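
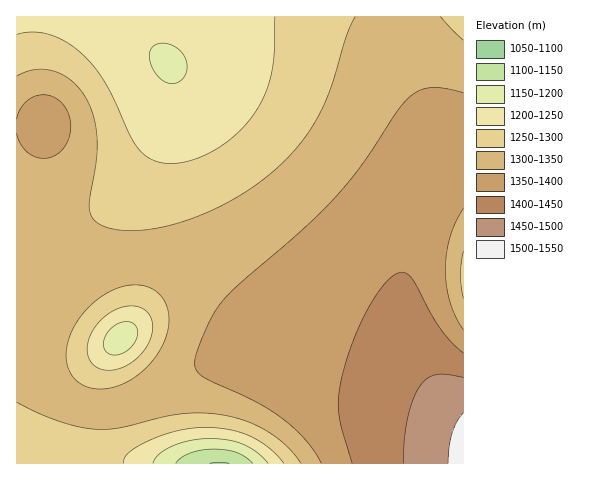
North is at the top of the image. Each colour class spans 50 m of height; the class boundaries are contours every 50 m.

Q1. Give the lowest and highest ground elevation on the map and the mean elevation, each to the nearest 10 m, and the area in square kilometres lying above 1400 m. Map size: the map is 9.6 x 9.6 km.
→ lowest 1100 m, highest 1520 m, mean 1320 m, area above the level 8.5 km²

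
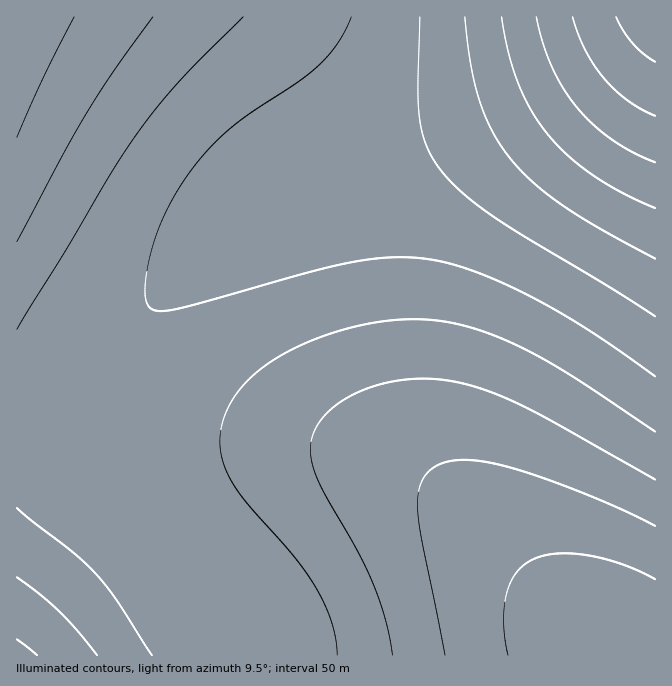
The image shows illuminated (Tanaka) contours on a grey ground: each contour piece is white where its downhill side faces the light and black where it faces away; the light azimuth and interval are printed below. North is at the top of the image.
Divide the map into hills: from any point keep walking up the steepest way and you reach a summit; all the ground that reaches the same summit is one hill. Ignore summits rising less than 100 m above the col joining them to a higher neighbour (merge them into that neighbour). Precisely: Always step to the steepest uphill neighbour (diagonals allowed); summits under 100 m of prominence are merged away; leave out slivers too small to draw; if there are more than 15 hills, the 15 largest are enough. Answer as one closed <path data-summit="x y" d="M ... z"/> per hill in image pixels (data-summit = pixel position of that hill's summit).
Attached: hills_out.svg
<path data-summit="622 655" d="M655 16l-31 27-32 21-48 29-44 21-90 37-100 35-58 27-35 25-33 30-46 55-30 44-20 40 0 11 5 15 33 54 103 133 12 20 3 16 412-1z"/><path data-summit="17 17" d="M654 16l-637 0-1 407 34 0 17-4 15-6 7-10 19-36 50-69 44-47 23-20 27-18 58-27 100-35 90-37 44-21 48-29 47-33z"/><path data-summit="17 655" d="M87 406l-5 7-15 6-51 6 0 230 226 1-1-16-12-20-78-100-48-68-10-19-5-15z"/>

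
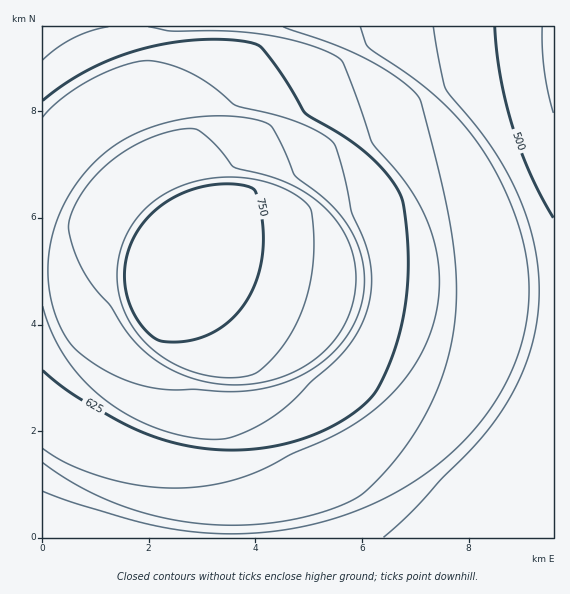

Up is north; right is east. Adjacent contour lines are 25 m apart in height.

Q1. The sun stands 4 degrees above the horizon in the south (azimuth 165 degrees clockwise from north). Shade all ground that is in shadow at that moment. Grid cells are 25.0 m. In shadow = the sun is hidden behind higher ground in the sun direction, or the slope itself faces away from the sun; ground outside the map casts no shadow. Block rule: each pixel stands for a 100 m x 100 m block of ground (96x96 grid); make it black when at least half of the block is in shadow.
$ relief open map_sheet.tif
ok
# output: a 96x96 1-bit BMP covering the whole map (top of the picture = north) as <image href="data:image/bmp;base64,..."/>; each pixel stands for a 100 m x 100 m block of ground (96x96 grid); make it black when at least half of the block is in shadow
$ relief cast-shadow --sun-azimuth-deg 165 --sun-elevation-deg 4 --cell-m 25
<image width="96" height="96" href="data:image/bmp;base64,Qk2+BAAAAAAAAD4AAAAoAAAAYAAAAGAAAAABAAEAAAAAAIAEAAATCwAAEwsAAAIAAAAAAAAA////AAAAAAAAAAAAAAAAAAAAAAAAAAAAAAAAAAAAAAAAAAAAAAAAAAAAAAAAAAAAAAAAAAAAAAAAAAAAAAAAAAAAAAAAAAAAAAAAAAAAAAAAAAAAAAAAAAAAAAAAAAAAAAAAAAAAAAAAAAAAAAAAAAAAAAAAAAAAAAAAAAAAAAAAAAAAAAAAAAAAAAAAAAAAAAAAAAAAAAAAAAAAAAAAAAAAAAAAAAAAAAAAAAAAAAAAAAAAAAAAAAAAAAAAAAAAAAAAAAAAAAAAAAAAAAAAAAAAAAAAAAAAAAAAAAAAAAAAAAAAAAAAAAAAAAAAAAAAAAAAAAAAAAAAAAAAAAAAAAAAAAAAAAAAAAAAAAAAAAAAAAAAAAAAAAAAAAAAAAAAAAAAAAAAAAAAAAAAAAAAAAAAAAAAAAAAAAAAAAAAAAAAAAAAAAAAAAAAAAAAAAAAAAAAAAAAAAAAAAAAAAAAAAAAAAAAAAAAAAAAAAAAAAAAAAAAAAAAAAAAAAAAAAAAAAAAAAAAAAAAAAAAAAAAAAAAAAAAAAAAAAAAAAAAAAAAAAAAAAAAAAAAAAAAAAAAAAAAAAAAAAAAAAAAAAAAAAAAAAAAAAAAAAAAAAAAAAAAAAAAAAAAAAAAAAAAAAAAAAAAAAAAAAAAAAAAAAAAAAAAAAAAAAAAAAAAAAAAAAAAAAAAAAAAAAAAAAAAAAAAAAAAAAAAAAAAAAAAAAAAAAAAAAAAAAAAAAAAAAAAAAAAAAAAAAAAAAAAAAAAAAAAAAAAAAAAAAAAAAAAAAAAAAAAAAAAAAAAAAAAAAAAAAAAAAAAAAAAAAAAAAAAAQAAAAAAAAAAAAAAAwAAAAAAAAAAAAAAA4AAAAAAAAAAAAAAA4AAAAAAAAAAAAAAA8AAAAAAAAAAAAAAA+AAAAAAAAAAAAAgAeAAAAAAAAAAAAAwAfAAAAAAAAAAAAAwAfgAAAABgAAAAAA4AfwAAAADgAAAAAA4AP8AAAAPAAAAAAAcAP+AAAAfAAAAAAAeAH/gAAB+AAAAAAAPAH/4AAP8AAAAAAAPAD//wD/4AAAAAAAHgB/////wAAAAAAAHwA/////gAAAAAAAD4Af////AAAAAAAAB+AP///+AAIAAAAAB/AH///4AAYAAAAAA/gB///gABwAAAAAAf4Af/+AAHgAAAAAAP+AD/gAAfAAAAAAAH/gAAAAB+AAAAAAAD/4AAAAH8AAAAAAAB//AAAA/wAAAAAAAAf/8AAP/gAAAAAAAAP/////+AAAAAAAAAD/////4AAAGAACAAA/////AAAAMAADAAAH///4AAAA4AADwAAAf/+AAAAB4AAD4AAAAAAAAAAHwAAD+AAAAAAAAAAPAAAD/gAAAAAAAAA+AAAD/wAAAAAAAAD8AAAD/+AAAAAAAAP4AAAB//gAAAAAAB/gAAAAf/4AAAAAAH/AAAAAP//gAAAAA/8AAAAAD//+AAAAP/wAAAAAB///+AAf//AAAAAAAf///////8AAAAAAAH///////wAAAAAAAA//////+AAAAAAA="/>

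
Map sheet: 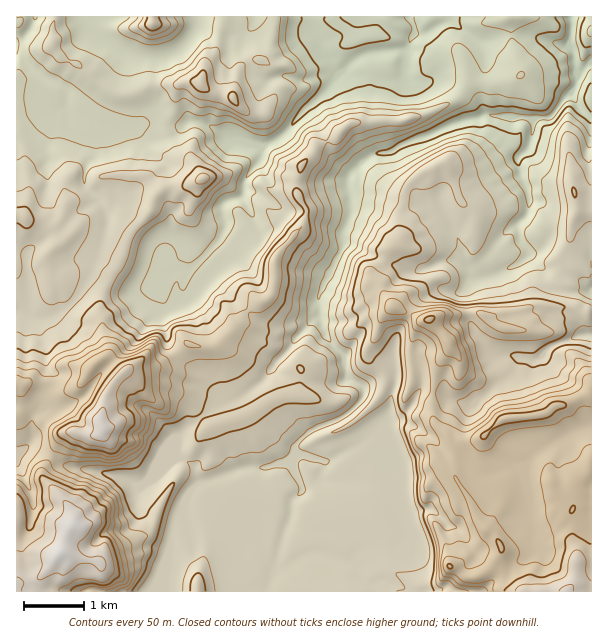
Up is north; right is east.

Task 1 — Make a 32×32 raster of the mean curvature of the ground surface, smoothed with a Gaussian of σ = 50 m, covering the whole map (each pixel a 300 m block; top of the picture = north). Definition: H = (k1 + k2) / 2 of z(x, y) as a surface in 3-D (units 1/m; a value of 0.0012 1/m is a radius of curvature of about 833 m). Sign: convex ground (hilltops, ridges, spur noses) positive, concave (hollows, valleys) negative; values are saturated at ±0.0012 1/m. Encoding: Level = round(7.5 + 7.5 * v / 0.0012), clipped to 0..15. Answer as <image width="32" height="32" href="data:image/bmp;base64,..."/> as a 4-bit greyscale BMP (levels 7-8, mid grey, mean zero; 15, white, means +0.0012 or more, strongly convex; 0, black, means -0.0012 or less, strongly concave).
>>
<image width="32" height="32" href="data:image/bmp;base64,Qk12AgAAAAAAAHYAAAAoAAAAIAAAACAAAAABAAQAAAAAAAACAAATCwAAEwsAABAAAAAAAAAAAAAAABEREQAiIiIAMzMzAERERABVVVUAZmZmAHd3dwCIiIgAmZmZAKqqqgC7u7sAzMzMAN3d3QDu7u4A////AIdiWFJoxnd4iId3Zjl5ybdpqd6UZpd4d4d3hzv1pWKJecZ8eEiHeHh3h4cqhapkl1a9o143h3d3iIiHHxnFZoaFm8kaZod3loiIhVObd2iXafy5JeOIiIaIiHPmuIhZly8wAEWJdWaGl3dzmqZ3W3o4NW5zZ3h3ZmZ4cYuHZ2hqVP/+tDaoiZWbZ3TnvaRVV5Zn+/R0iqh3QZg1nWH/2mWFQMkbt3Zqmc6YXGcyVn7554weqWZndJiEMKhIyFRFPJWst/iVV4c8qy13SshXZV10ZK0fLcuIhrQeV0nzRFGIZmV3NW5rp4NjxpC9gL3dgWdXyVUiapl4Jpf878/rqJ94hZU3djqs5ySZvFACVXZkeYd8V3dkgvdBf5FNlESniWp3apV3d1X2Ymp3hEiHOZdmp2izZoaCn7YI3JhbWHS2uIl2qkuEpVy1Nop2aoRpl6SoV21JcGlJx0WJZqqMJnqFpYdpq/gcfkVHjIaXiDjIlJmrukf7sb+lJpf9t4WV1oaGVWWNUlJ3+GIBS/p3FfSHd3d2ZoEXEd3ZlgBImln2d3d2ZoJF7dA43e/9ISAgwIh2eqaF3eTKM1RCKNiqzQmVWLd6zuSFV4V3dnSJirmVd7uWVCL0istnZpaYqGqphI20VUZBeGejaKmFebRYUw2WpXef1Tt2xXmIl3ZZm5xL"/>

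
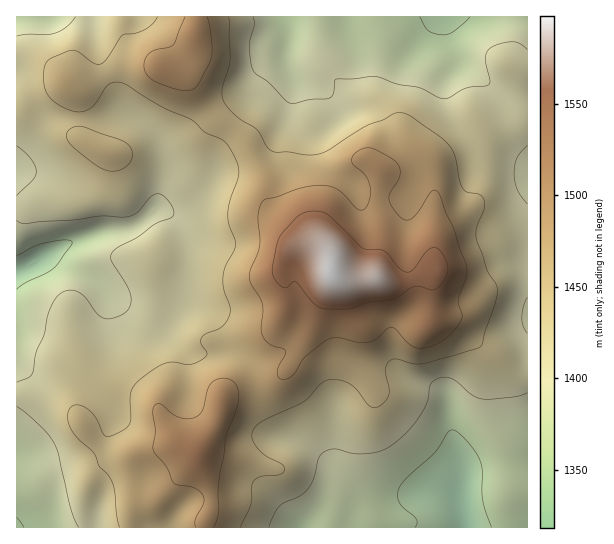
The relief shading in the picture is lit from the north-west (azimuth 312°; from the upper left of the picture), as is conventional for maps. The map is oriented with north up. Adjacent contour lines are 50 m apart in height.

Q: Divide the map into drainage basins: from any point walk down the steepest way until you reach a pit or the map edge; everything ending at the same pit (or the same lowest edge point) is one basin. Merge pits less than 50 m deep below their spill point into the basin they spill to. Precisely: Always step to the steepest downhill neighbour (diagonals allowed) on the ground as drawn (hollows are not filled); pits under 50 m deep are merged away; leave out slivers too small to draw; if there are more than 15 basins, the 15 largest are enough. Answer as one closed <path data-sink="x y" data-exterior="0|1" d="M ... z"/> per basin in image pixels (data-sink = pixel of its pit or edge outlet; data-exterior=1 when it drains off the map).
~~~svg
<path data-sink="17 271" data-exterior="1" d="M195 16l-72 0 0 13 4 12 10 10 17 10 4 6-33-2-48 22-14-3-38 21-9 1 0 288 43 9 10 4 7 7 11 19 12 12 28 10 7 0 37-11 11 0 16 7 19-30 4-22 4-4 13-7 33-8 11-5 7-8 15-24 17-41 12-21-1-22-4-9-9-7-17-8-33-30-8-31-16-33-32-27-28-37-13-4 9-2 10-10 4-8z"/><path data-sink="443 17" data-exterior="1" d="M527 16l-330 0-2 37-4 8-10 10-9 2 13 4 28 37 32 27 16 33 8 31 33 30 23 12-5-12 0-8 9-22 33-44 5-1 8 4 6 6-2 24 1 57-4 15 0 12 9 5 16 0 29-8 7-4-6 19 0 28 26 5 17 17 36 29 9 4 8 0z"/><path data-sink="463 527" data-exterior="1" d="M367 160l-5 1-7 8-26 36-6 13-3 17 12 23 1 23-38 78-13 16-19 8-25 5-15 9-6 24-18 28-6 13-31 34-21 7-6 6-3 9 1 10 395-1 0-153-9-1-9-4-36-29-17-17-26-5 0-28 4-18-34 11-16 0-9-5 0-12 4-15-1-57 2-24z"/><path data-sink="17 527" data-exterior="1" d="M26 395l-10 0 1 133 114 0 4-19 6-6 21-7 34-38 1-7-15-7-11 0-37 11-27-6-8-4-12-12-11-19-7-7z"/><path data-sink="17 17" data-exterior="1" d="M122 16l-105 0-1 89 9 0 38-21 10 3 12-3 40-19 33 2-4-6-17-10-10-10-4-12z"/>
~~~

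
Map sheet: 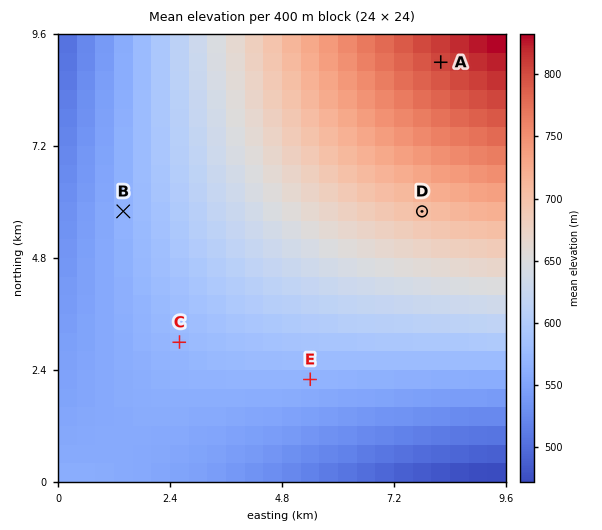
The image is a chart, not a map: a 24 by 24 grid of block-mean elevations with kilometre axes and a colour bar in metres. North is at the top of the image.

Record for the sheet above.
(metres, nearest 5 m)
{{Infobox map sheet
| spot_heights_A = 805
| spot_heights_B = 565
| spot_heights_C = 575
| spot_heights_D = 705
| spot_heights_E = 565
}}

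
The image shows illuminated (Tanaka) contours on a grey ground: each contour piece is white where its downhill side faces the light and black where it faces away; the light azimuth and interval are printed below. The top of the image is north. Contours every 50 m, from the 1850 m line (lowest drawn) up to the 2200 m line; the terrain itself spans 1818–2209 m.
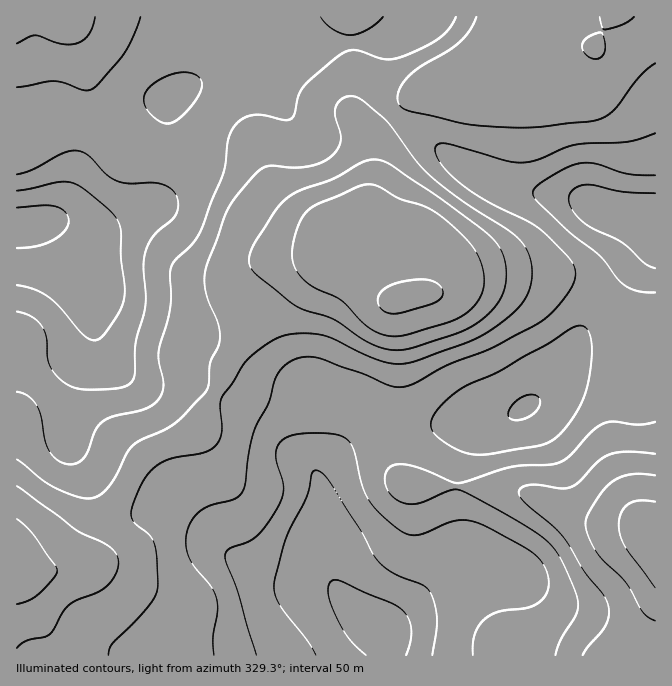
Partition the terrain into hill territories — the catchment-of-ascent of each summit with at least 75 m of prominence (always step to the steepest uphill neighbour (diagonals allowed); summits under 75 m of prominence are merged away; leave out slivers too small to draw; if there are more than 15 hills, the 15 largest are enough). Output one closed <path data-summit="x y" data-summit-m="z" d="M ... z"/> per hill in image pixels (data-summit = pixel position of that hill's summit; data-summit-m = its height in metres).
<path data-summit="402 298" data-summit-m="2209" d="M655 16l-470 0-1 46 2 10-3 15-15 13-2 57-3 23-7 17-7 9-11 7-18 10-15 5-17 1-31-8-13 0-28 6 0 120 14 2 28 0 16-5 12-11 3-6 3-29 2 32 5 17 21 24 24 12 53 1 28 15 37 15 11 9 13 20 25 24 7 14 3-11 17-18 14-14 16-9 47 0 25-5 50 0 18-6 27-17 14-13 15-21 25-52 10-15 21-22 23-20 13-23z"/><path data-summit="655 542" data-summit-m="2190" d="M655 236l-4 11-8 11-23 20-21 22-10 15-30 60-10 13-14 13-27 17-18 6-50 0-25 5-47 0-16 9-31 32-2 3 4 32-2 45 7 22 13 23 23 23 20 16 4 22 268-1z"/><path data-summit="17 557" data-summit-m="2178" d="M92 298l-3 29-11 14-20 8-42-1 0 307 371 1 1-12-4-10-20-16-23-23-13-23-7-22 0-36 2-2-2-24-10-21-25-24-13-20-11-9-37-15-28-15-53-1-24-12-21-24-5-17z"/><path data-summit="68 17" data-summit-m="2068" d="M184 16l-168 1 1 209 27-5 13 0 31 8 17-1 25-10 23-16 6-12 5-20 2-35 2-2 0-33 15-13 3-15z"/>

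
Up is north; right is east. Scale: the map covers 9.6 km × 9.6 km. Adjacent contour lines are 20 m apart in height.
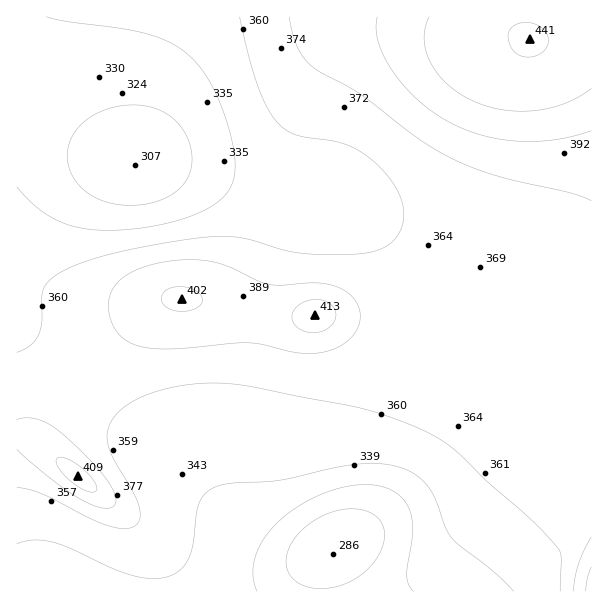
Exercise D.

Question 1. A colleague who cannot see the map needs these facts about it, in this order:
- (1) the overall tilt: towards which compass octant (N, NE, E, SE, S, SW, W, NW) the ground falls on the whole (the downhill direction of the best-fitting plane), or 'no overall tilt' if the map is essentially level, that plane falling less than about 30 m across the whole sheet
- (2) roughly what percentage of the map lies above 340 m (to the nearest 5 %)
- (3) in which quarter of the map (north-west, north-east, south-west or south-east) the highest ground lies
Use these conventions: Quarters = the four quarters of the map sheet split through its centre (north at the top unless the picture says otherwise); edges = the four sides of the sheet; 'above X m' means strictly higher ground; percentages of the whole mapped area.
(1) The general tilt is down to the south-west (the land rises towards the north-east).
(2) Ground above 340 m makes up about 75 % of the sheet.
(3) Look to the north-east quarter for the highest ground.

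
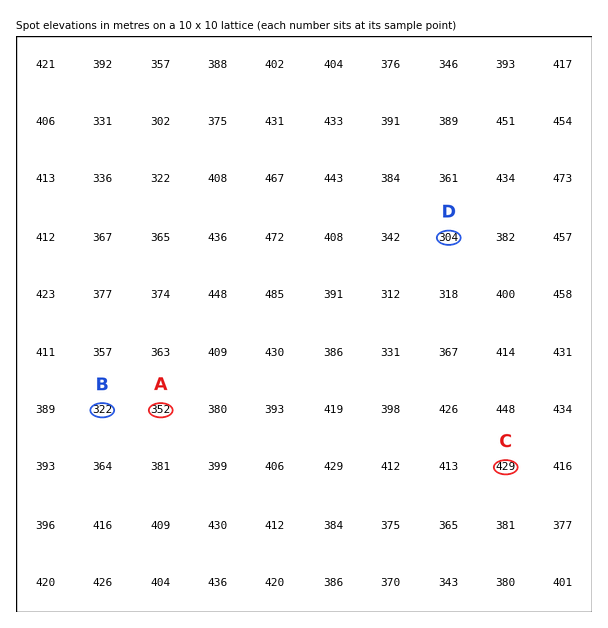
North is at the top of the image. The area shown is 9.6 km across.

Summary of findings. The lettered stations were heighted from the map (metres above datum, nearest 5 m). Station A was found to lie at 350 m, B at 320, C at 430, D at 305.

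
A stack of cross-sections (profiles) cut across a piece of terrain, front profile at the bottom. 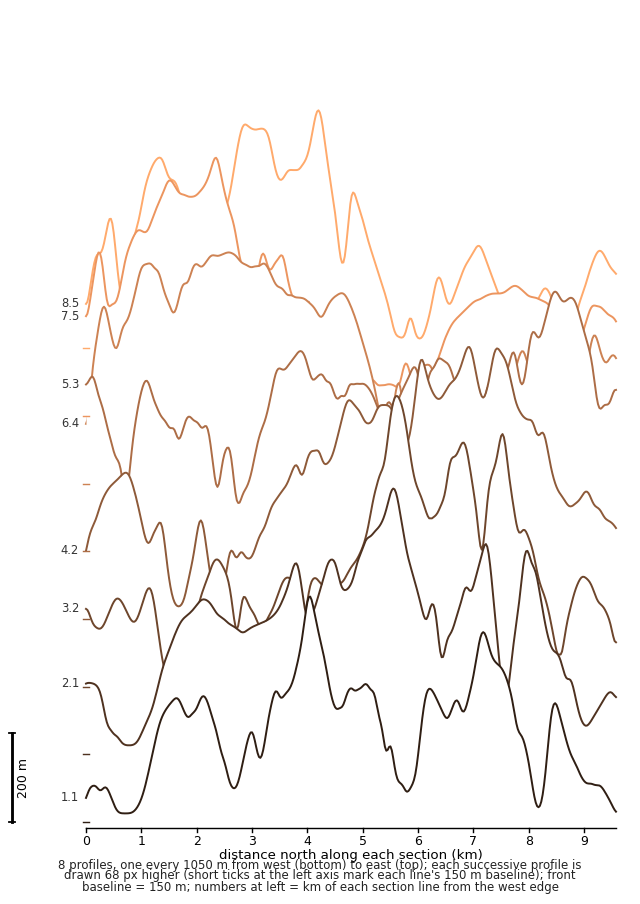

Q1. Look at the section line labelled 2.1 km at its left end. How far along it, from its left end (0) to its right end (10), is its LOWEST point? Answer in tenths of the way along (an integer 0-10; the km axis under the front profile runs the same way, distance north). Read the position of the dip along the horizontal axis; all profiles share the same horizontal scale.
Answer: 1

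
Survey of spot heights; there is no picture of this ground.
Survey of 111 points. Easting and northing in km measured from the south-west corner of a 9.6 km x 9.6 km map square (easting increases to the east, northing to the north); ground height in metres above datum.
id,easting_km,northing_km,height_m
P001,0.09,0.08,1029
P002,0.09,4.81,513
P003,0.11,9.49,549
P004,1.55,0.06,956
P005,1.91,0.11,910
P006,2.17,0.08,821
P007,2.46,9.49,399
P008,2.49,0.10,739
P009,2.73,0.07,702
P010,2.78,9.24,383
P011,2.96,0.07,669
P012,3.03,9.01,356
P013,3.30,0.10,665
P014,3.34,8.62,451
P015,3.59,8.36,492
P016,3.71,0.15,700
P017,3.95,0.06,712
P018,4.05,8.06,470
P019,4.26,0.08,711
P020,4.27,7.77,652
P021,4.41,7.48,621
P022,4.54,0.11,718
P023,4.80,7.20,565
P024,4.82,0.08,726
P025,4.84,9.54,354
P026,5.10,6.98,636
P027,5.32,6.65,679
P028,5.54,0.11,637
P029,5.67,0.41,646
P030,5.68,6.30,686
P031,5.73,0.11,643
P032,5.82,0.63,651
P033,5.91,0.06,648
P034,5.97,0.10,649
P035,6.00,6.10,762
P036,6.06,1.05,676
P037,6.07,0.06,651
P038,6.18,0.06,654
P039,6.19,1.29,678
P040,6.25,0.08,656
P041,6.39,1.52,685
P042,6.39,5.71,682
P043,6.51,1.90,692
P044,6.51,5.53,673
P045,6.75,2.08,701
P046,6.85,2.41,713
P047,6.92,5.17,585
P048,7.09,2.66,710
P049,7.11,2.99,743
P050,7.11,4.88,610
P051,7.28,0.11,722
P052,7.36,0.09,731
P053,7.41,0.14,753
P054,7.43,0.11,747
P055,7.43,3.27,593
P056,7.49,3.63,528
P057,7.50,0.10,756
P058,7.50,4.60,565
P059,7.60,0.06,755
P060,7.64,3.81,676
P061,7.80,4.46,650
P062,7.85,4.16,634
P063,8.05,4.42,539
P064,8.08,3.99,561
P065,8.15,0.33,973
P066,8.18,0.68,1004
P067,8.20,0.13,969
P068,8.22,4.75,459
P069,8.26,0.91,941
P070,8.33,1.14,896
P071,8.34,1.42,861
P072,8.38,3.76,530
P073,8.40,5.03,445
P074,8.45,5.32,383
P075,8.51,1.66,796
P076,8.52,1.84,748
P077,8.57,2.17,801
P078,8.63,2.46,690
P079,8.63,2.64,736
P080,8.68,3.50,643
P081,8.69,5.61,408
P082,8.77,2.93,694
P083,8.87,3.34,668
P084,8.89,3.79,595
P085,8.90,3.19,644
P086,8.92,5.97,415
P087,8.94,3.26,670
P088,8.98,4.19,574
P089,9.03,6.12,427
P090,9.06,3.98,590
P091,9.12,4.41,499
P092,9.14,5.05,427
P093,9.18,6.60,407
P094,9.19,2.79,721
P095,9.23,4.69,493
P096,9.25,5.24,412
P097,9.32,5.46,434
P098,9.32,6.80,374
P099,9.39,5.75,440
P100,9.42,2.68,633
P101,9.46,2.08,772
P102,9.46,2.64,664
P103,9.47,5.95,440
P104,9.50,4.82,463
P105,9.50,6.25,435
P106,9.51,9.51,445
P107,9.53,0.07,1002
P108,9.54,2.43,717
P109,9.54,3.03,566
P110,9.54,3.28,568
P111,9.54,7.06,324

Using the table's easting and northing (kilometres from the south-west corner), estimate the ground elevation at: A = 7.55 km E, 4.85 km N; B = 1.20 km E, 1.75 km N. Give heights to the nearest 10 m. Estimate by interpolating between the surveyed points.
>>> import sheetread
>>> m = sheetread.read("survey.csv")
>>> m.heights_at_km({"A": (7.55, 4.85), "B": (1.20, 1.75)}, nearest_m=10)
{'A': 550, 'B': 820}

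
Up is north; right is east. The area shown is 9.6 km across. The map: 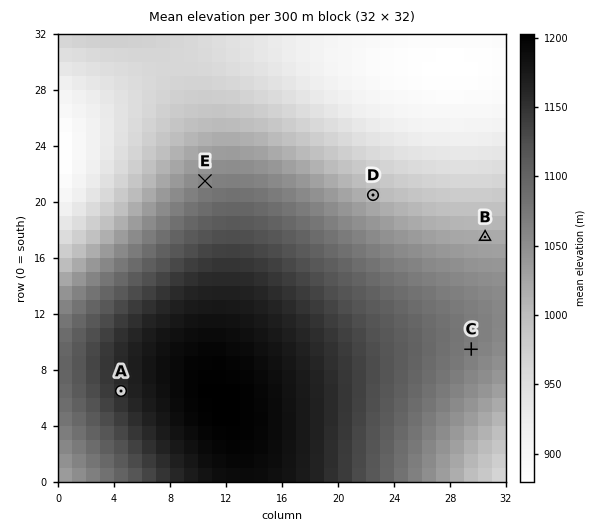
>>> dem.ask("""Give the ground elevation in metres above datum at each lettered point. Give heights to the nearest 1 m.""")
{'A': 1154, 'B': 1020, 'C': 1070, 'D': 1008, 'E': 1060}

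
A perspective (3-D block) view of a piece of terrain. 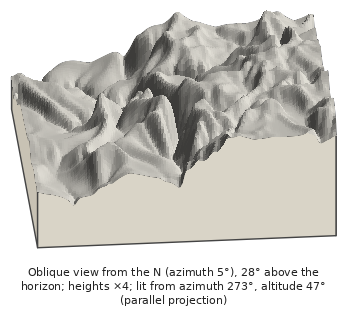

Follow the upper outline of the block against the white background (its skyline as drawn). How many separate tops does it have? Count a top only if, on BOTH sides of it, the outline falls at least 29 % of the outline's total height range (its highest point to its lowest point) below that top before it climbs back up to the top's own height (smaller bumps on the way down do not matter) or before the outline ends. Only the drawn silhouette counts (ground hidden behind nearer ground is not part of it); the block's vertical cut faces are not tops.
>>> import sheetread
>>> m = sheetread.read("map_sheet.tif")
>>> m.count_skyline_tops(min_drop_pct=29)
1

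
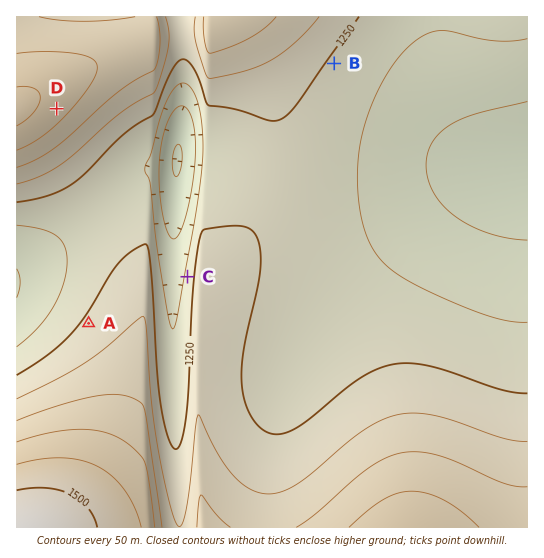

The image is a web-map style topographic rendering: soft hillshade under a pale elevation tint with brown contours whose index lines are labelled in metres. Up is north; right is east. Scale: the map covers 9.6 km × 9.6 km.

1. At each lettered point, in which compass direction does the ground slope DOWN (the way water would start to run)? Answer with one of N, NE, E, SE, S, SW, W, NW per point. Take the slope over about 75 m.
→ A NW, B SE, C W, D SE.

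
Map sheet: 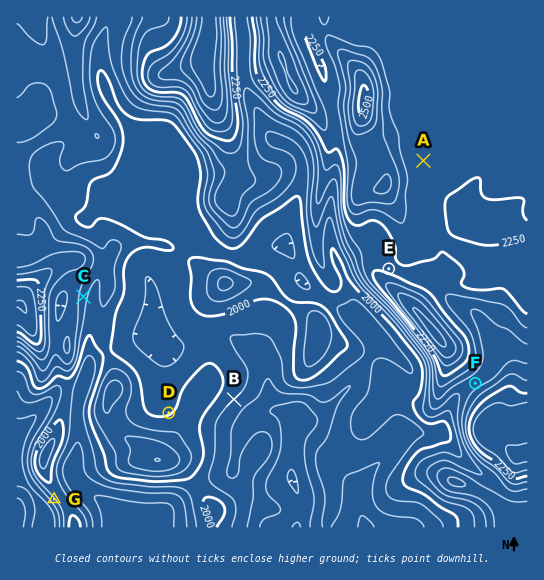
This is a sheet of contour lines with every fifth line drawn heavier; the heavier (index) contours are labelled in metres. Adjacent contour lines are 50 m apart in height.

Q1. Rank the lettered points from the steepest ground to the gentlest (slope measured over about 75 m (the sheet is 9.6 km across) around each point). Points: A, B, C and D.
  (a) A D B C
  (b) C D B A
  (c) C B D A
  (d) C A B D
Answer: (c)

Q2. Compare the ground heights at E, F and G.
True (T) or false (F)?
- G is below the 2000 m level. T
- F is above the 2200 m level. F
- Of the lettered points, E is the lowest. F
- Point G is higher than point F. F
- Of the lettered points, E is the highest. T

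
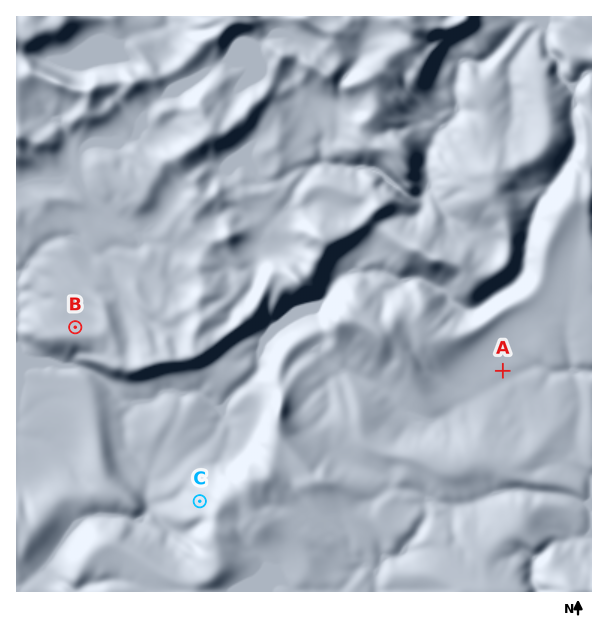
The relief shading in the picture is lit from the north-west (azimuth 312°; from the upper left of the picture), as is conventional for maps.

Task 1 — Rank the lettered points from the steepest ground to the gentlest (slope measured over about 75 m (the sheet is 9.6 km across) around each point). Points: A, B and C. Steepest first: C B A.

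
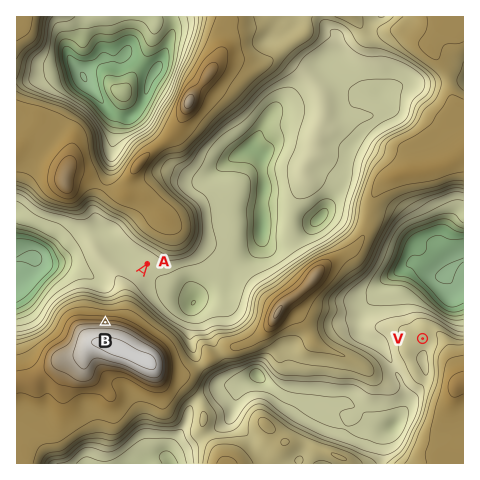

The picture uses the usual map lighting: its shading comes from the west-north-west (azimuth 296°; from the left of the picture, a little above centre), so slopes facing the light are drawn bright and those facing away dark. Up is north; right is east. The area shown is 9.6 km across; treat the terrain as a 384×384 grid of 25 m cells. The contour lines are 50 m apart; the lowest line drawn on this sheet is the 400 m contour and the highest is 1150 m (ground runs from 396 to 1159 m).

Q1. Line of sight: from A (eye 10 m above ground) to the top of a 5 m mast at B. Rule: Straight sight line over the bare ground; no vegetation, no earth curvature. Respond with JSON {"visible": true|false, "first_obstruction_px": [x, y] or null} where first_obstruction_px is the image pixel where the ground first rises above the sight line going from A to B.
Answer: {"visible": true, "first_obstruction_px": null}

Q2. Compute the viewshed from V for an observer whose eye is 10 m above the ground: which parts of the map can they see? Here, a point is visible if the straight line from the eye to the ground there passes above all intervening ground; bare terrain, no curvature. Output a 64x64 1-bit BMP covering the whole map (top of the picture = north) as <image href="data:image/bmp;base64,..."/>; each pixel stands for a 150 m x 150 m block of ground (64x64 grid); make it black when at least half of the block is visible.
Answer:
<image width="64" height="64" href="data:image/bmp;base64,Qk0+AgAAAAAAAD4AAAAoAAAAQAAAAEAAAAABAAEAAAAAAAACAAATCwAAEwsAAAIAAAAAAAAA////AAAAAAAAAAABgAH/AAAAAAAAB+OAAAAAAAA/gcAAAAAAA/wAwAAAAAAAAADgAAAAAAAAAGAAAAAAAAAAYAAAAAAAAAAwAAAAAAAAADAAAAAAAAAAOAAAAAAAAAA4AAAIAAAACD4AAAwAAAAYfgAADAAAADB8AAAMAAAAcPgAABwAAAHg/AAAeAAAD8D8AAHgAAAfAPgAA8AACD4A+AAAAAAOfgAAAAAAAAZ+AAAAAAAAB/4AAAAAAAAD/gAAAAAAAAH+AAAAAAAAAP8AAAAAAAAAP4AAAAAAAAA/wAAAAAAAAB/gAAAAAAAAD+AAAAAAAAAD8AAAAAAAAABwAAAAAAAAAHAAAAAAAAAAOAAAAAAAAAAYAAAAAAAAABwAAAAAAAAAHAAAAAAAAAAeAAAAAAAAAB4AAAAAAAAAH4AAAAAAAAAP4AAAAAAAAAf4AAAAAAAAAf4AAAAAAAAABwAAAAAAAAAAAAAAAAAAAAAAAAAAAAAAAAAAAAAAAAAAAAAAAAAAAAAAAAAAAAAAAAAAAAAAAAAAAAAAAAAAAAAAAAAAAAAAAAAAAAAAAAAAAAAAAAAAAAAAAAAAAAAAAAAAAAAAAAAAAAAAAAAAAAAAAAAAAAAAAAAAAAAAAAAAAAAAAAAAAAAAAAAAAAAAAAAAAAAAAAAAAAAAAAAAAAAAAAAAAAAAAA=="/>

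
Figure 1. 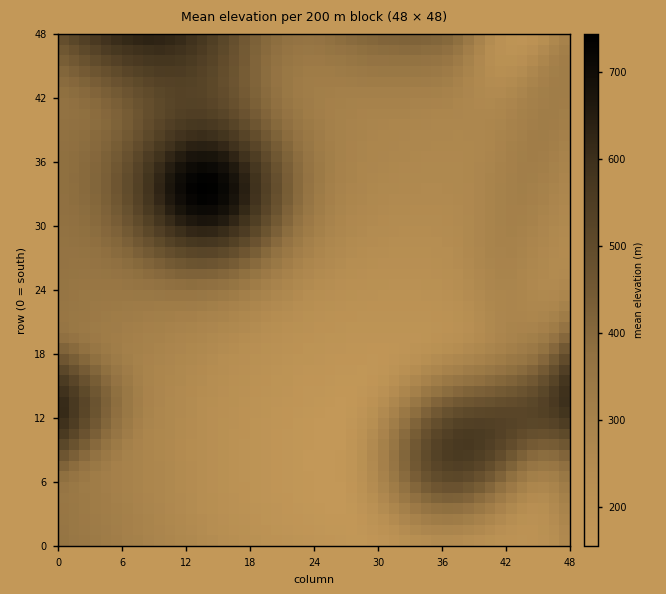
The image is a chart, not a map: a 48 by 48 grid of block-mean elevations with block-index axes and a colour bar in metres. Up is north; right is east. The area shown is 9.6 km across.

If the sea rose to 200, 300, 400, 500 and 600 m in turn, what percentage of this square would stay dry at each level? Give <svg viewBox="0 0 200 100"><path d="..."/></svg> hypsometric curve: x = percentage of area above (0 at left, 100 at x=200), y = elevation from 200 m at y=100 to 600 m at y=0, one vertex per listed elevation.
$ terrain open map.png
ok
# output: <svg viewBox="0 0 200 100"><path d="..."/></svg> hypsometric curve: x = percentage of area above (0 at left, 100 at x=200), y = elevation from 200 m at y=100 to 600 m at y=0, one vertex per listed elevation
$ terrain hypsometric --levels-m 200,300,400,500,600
<svg viewBox="0 0 200 100"><path d="M180 100l-76-25-53-25-24-25-20-25"/></svg>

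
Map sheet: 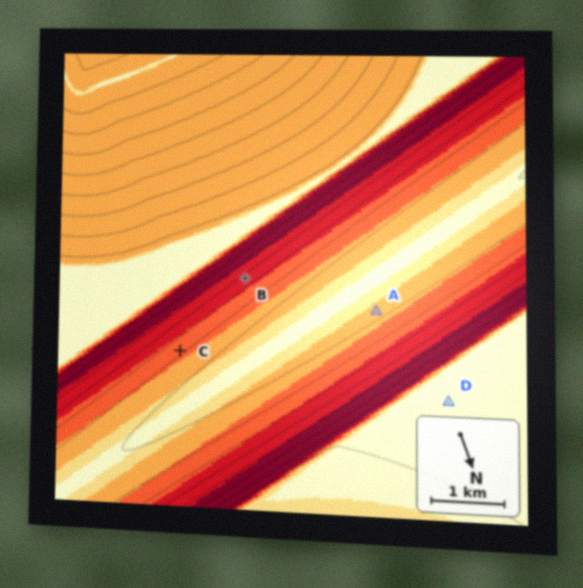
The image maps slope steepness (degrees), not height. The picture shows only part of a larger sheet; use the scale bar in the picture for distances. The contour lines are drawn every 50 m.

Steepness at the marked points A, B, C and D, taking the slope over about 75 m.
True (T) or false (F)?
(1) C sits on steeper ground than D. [T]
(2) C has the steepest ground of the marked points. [F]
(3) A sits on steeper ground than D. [T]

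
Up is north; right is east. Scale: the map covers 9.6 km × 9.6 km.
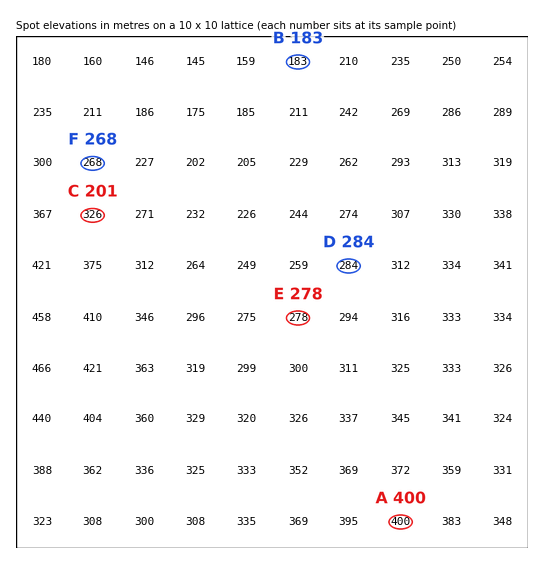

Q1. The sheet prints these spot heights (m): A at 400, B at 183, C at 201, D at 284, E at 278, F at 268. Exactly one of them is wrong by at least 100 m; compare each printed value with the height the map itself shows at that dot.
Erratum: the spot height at C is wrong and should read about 326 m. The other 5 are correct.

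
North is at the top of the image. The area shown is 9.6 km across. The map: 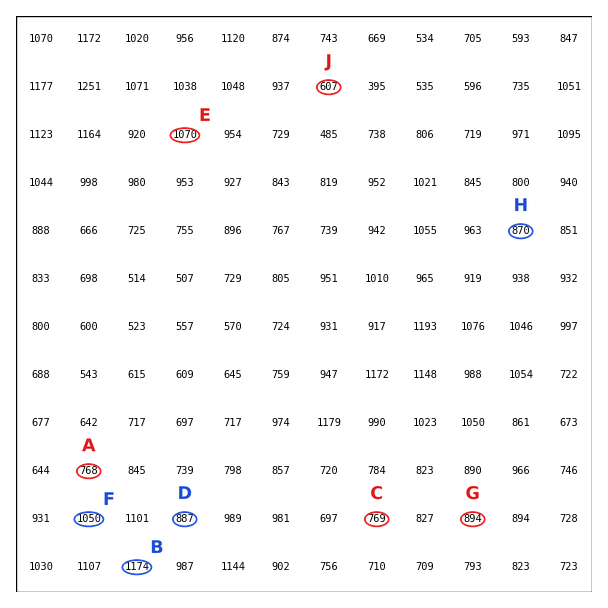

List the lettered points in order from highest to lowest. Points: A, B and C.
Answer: B C A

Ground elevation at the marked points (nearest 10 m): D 890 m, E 1070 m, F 1050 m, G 890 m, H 870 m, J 610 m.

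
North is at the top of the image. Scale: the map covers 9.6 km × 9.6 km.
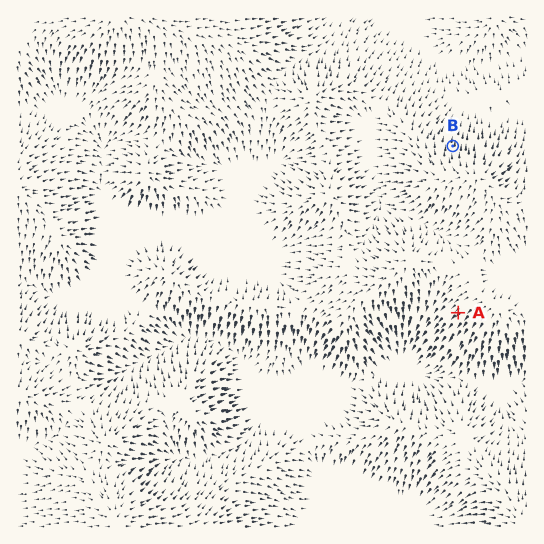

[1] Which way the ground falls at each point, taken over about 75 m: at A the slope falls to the SW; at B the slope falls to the N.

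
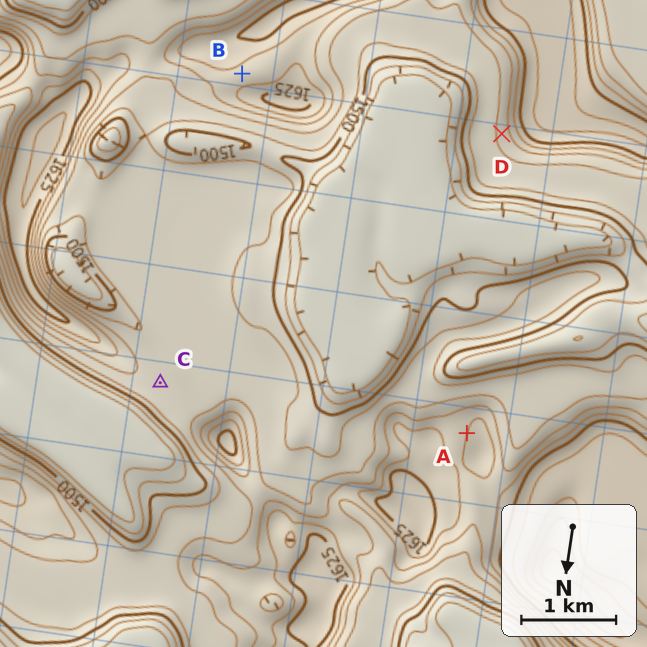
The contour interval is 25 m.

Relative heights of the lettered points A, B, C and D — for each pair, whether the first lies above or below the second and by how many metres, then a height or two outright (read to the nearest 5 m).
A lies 55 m above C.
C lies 45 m below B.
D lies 40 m below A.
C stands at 1545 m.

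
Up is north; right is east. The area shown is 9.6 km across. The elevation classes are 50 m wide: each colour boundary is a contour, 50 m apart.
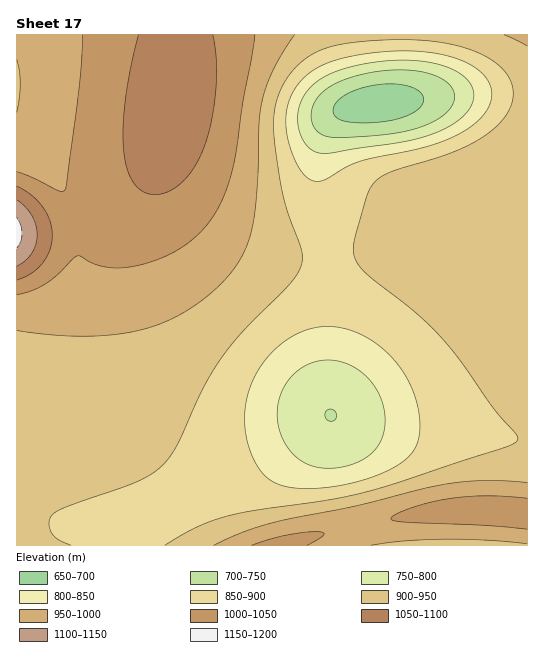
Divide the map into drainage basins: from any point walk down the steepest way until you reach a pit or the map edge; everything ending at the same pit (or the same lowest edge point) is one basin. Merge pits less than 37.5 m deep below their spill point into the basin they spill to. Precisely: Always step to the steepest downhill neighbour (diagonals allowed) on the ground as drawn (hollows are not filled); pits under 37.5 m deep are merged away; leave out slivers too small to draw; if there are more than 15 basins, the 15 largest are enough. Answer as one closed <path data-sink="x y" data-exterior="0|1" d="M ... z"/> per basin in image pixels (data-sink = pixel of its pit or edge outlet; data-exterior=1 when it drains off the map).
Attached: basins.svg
<path data-sink="331 415" data-exterior="0" d="M166 138l-3 11-16 28-13 14-21 16-27 12-41 10-29 3 0 313 270 1 20-8 47-12 64-12 46-4 64 4 1-355-61 27-10 8-26 27-32 20-46 14-51 4-36-5-23-8-28-16-22-19-16-16-9-16-3-10z"/><path data-sink="370 105" data-exterior="0" d="M527 34l-349 0-3 65-10 45 0 25 3 10 9 16 28 27 22 16 39 16 21 4 34 1 32-4 37-10 35-19 42-40 36-15 25-14z"/><path data-sink="17 85" data-exterior="1" d="M177 34l-161 1 1 196 28-2 52-14 28-16 22-22 16-28 6-21 8-56z"/><path data-sink="453 545" data-exterior="1" d="M483 510l-44 1-40 6-84 18-28 10 241 0-1-31z"/>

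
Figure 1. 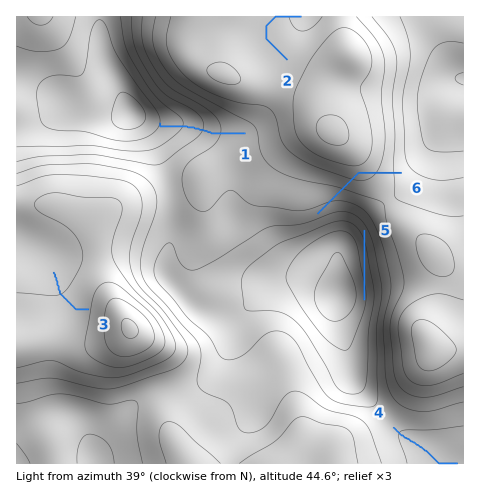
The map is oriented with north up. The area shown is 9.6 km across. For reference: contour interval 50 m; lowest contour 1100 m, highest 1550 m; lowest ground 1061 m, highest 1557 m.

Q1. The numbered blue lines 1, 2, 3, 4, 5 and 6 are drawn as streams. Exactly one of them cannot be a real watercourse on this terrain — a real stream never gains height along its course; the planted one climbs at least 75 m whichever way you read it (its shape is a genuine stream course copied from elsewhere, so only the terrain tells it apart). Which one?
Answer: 6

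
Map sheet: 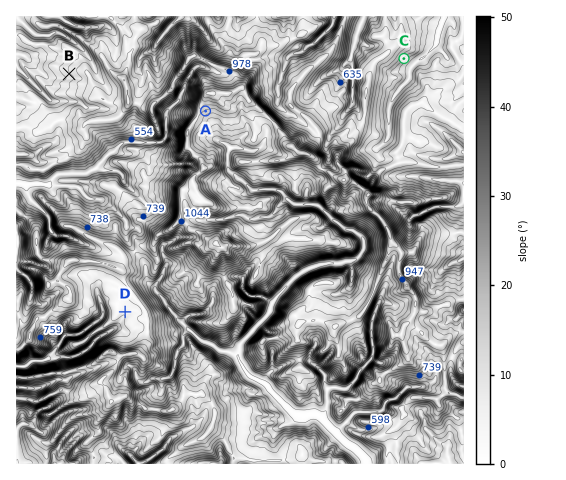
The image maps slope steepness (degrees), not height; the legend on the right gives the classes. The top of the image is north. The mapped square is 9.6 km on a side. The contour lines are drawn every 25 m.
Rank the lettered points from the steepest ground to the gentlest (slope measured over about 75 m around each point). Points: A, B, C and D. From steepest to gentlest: C A B D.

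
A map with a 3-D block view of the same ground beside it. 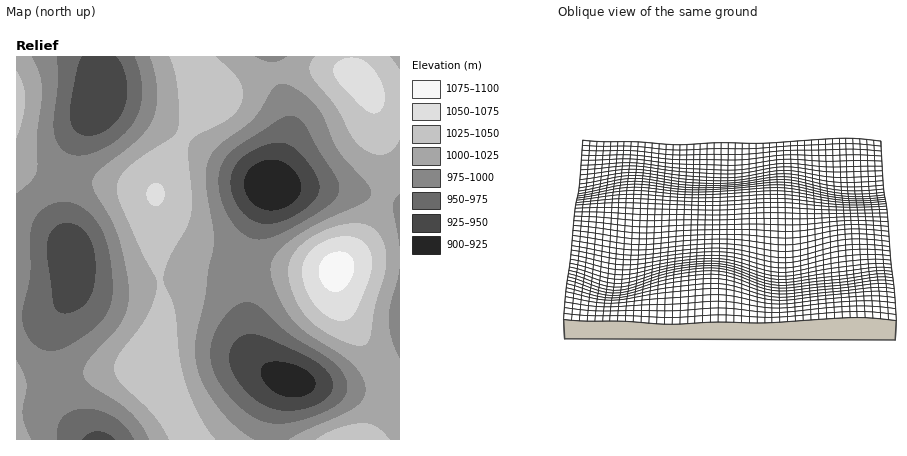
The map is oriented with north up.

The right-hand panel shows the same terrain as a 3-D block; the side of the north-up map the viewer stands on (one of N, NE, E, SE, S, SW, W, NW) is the E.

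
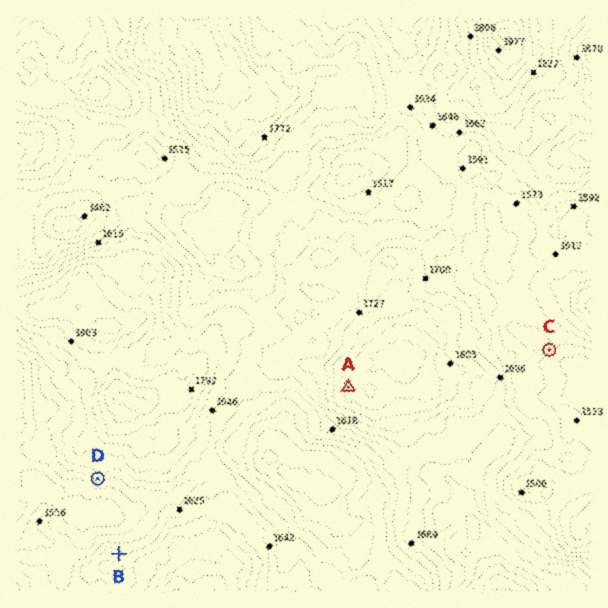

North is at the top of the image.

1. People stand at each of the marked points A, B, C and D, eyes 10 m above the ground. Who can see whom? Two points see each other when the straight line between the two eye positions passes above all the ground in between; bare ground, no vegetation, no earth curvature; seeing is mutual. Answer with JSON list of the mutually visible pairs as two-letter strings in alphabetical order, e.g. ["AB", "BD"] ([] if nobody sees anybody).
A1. ["AB", "BD"]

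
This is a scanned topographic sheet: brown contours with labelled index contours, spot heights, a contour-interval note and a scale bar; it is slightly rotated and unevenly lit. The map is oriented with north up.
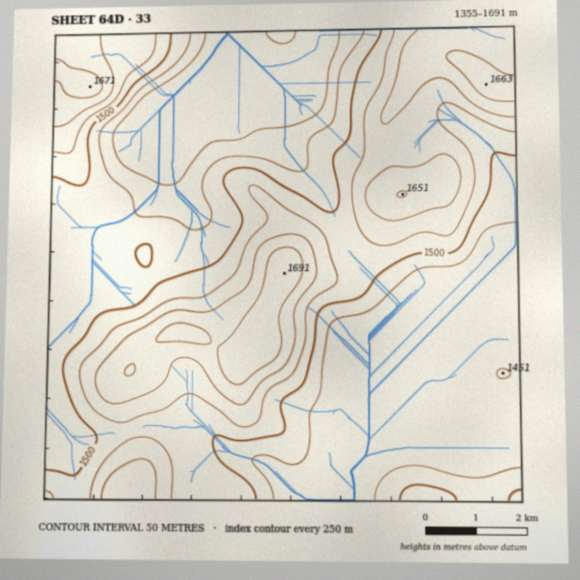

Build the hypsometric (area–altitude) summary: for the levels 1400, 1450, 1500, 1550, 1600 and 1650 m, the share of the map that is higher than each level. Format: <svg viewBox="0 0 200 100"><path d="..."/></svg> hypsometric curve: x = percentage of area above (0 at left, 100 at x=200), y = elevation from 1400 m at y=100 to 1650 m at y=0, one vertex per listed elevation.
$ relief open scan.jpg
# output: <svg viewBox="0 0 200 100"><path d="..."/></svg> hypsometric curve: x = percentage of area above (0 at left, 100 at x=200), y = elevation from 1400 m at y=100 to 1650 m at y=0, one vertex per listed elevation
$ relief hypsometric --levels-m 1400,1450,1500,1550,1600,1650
<svg viewBox="0 0 200 100"><path d="M181 100l-47-20-41-20-33-20-27-20-25-20"/></svg>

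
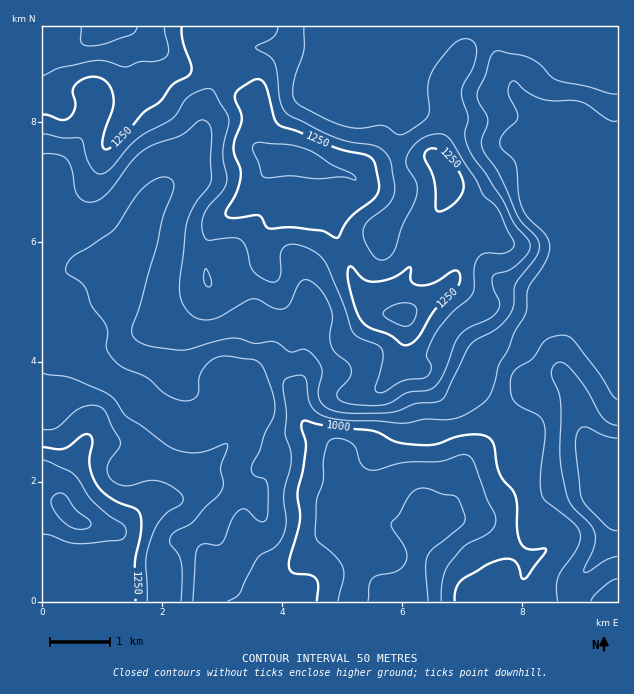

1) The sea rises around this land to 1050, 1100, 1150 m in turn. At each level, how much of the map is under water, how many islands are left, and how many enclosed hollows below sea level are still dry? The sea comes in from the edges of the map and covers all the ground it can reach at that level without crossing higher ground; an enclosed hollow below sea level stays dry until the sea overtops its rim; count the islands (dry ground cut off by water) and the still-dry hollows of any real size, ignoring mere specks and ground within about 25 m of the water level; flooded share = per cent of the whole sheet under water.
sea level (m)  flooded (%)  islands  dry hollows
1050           24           0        0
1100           37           0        0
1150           60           0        0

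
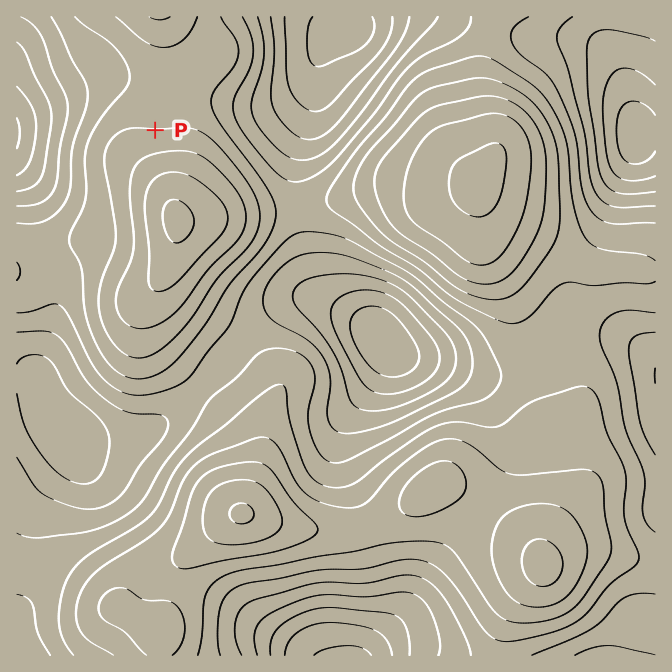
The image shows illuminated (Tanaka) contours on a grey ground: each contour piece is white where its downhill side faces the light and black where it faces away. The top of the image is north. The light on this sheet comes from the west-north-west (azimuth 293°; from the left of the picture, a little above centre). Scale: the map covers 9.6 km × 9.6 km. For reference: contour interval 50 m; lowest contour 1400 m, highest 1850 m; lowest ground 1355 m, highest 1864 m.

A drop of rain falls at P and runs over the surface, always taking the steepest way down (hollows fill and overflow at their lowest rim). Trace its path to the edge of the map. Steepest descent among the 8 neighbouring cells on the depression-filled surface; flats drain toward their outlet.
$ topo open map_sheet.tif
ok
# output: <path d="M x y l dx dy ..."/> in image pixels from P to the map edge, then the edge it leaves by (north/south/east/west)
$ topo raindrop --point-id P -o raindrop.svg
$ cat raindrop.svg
<path d="M155 130l0-33-8-9-3-1-4 0-2-2-4 0-2-2-48 0-4 4-5 1-3 4-4 0-8 5-3 0-5 3-4 0-10 5-3 3-5 2-8 7-5 1"/>
exit: west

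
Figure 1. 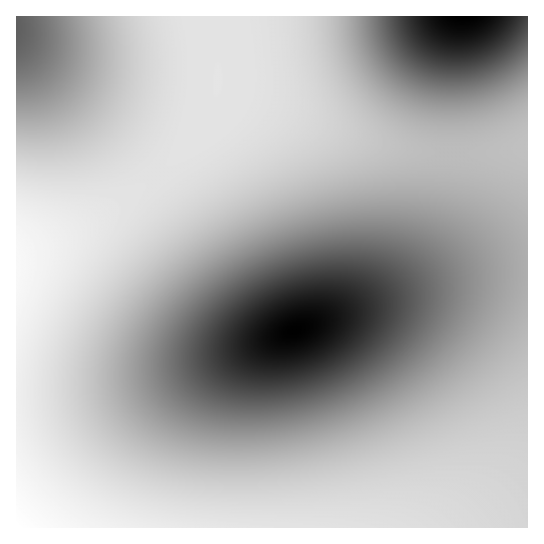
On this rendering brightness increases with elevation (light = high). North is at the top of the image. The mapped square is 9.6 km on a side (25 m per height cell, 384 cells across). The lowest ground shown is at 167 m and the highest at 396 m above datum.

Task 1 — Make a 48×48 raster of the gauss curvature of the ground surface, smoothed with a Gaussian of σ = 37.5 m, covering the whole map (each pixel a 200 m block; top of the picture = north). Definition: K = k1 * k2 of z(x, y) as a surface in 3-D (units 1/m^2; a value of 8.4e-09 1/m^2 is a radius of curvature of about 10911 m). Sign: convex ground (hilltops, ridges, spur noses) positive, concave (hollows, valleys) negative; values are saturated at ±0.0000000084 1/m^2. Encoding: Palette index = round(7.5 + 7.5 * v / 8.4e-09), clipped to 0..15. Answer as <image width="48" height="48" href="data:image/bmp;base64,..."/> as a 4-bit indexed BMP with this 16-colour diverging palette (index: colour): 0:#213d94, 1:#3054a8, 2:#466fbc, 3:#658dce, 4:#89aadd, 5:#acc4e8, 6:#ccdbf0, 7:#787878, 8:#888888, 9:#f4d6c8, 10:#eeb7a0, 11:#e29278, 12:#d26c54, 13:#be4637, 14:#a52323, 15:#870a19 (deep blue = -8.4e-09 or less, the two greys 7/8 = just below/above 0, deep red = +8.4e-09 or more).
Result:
<image width="48" height="48" href="data:image/bmp;base64,Qk32BAAAAAAAAHYAAAAoAAAAMAAAADAAAAABAAQAAAAAAIAEAAATCwAAEwsAABAAAAAAAAAAlD0hAKhUMAC8b0YAzo1lAN2qiQDoxKwA8NvMAHh4eACIiIgAyNb0AKC37gB4kuIAVGzSADdGvgAjI6UAGQqHAHd3d3d3d3d3d3d3d3d3d3d3d3d3d3d3d3d3d3d3d3d3d3d3d3d3d3d3d3d3d3d3d3d3d3d3d3d3d3d3d3d3d3d3d3d3d3d3d3d3d3d3d3d3d3d3d3d3d3d3d3d3d3d3d3d3d3d3d3d3d3d3d3d3d3d3d3d3d3d3d3d3d3d3d3d3d3d3d3d3d3d3d3d3d3d3d3d3d3d3d3d3d3d3d3d3d3d3d3d3d3d3d3d3d3d3d3d3d3d3d3d3d3d3d3d3d3d3d3d3d3d3d3d3d3d3d3d3d3d3d3d3d3d3d3d3d3d3d3d3d3d3d3d3d3d3d3d3d3d3d3d3d3d3d3d3d3d3d3d3d3d3d3d3d3d3d3d3d3d3d3d3d3d3d3d3d3d3d3d3d3d3d3d3d3d3d3d3d3eIiId3d3d3d3d3d3d3d3d3d3d3d3d3d4iIiIiId3d3d3d3d3d3d3d3d3d3d3d3eIiZmZmYiHd3d3d3d3d3d3d3d3d3d3d3eImaqqqpmIh3d3d3d3d3d3d3d3d3d3d3eImqvMzLqZiHd3d3d3d3d3d3d3d3d3d3eImrzf/9upmId3d3d3d3d3d3d3d3d3d3eImavf//26mIh3d3d3d3d3d3d3d3d3d3d4iZq9/+26mYh3d3d3d3d3d3d3d3d3d3d3iJmrvMy6mYh3d3d3d3d3d3d3d3d3d3d3eIiZqqqpmIh3d3d3d3d4h3d3d3d3d3d3d3iImZmZiIh3d3d3d3d4iHd3d3d3d3d3d3d4iIiIiId3d3d3d3d4iId3d3d3d3d3d3d3d3iId3d3d3d3d3d4iId3d3d3d3d3d3d3d3d3d3d3d3d3d3d4iHd3d3d3d3d3d3d3d3d3d3d3d3d3d3d4d3d3d3d3d3d3d3d3d3d3d3d3d3d3d3d3d3d3d3d3d3d3d3d3d3d3d3d3d3d3d3d3d3d3d3d3d3d3d3d3d3d3d3d3d3d3d3d3d3d3d3d3d3d3d3d3d3d3d3d3d3d3d3d3d3d3d3d3d3d3d3d3d3d3d3d3d3d3d3d3d3d3d3d3d3d3d3d3d3d3d3d3d3d3d3d3d3d3d3d3d3eIh3d3d3d3d3d3d3d3d3eHd3d3d3d3d3iIiId3d3d3d3d3d3d3d4iHd3d3d3d3d3iIiIiIiIiId3d3d3d3d3iHd3d3d3d3d3iIiIiIiIiId3d3d3d3d3eHd3d3d3d3d3iIiIiIiIiId3d2ZmZmd3d3d3d3d3d3d3eIiIiIiIiHd3ZmVVVWZnd3d3d3d3d3d3eIiIiIiIh3d2ZVVVVVVWZ4iHd3d3d3d3eIiIiIiId3dmVVRERFVVZoiId3d3d3d3d4iIiIiHd3ZlVVVVVVVVVZmIh3d3d3d3d4iIiIh3d3ZVVVZnd3ZlVZmYh3d3d3d3d3iIiId3d2ZVVniaqpmGVamYh3d3d3d3d3iIiHd3d2VVV4q83dypdqqYh3d3d3d3d3eIh3d3dmVVaKzv//7bl6qYh3d3d3d3d3eIh3d3dmVVeb7////9uaqYh3d3d3d3d3d4d3d3dmVVec//////2g=="/>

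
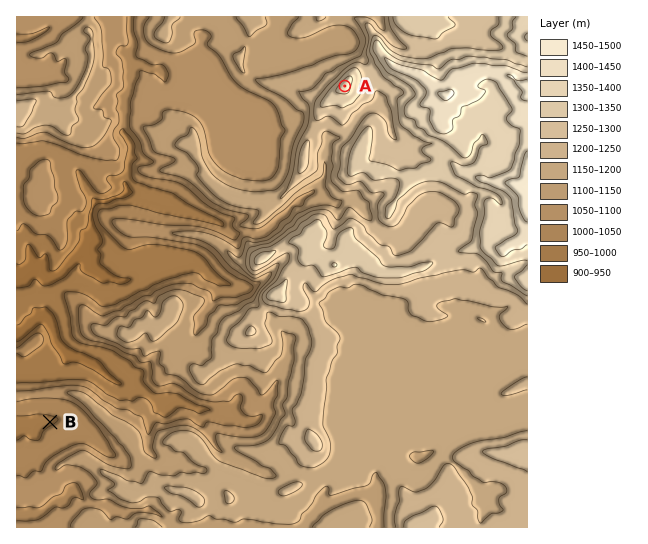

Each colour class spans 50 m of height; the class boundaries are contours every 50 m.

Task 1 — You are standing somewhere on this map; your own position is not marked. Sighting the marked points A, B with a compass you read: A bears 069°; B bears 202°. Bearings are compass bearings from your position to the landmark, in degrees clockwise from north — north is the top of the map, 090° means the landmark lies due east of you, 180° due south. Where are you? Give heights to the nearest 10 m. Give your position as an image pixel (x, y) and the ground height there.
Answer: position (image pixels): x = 157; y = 158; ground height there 1070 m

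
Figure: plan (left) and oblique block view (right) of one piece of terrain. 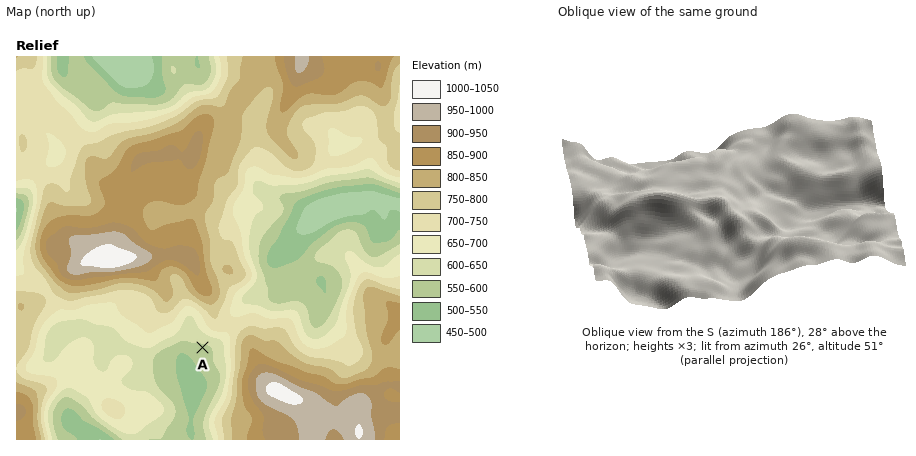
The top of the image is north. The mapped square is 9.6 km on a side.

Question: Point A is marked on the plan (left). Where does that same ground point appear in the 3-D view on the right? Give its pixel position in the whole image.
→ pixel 738 262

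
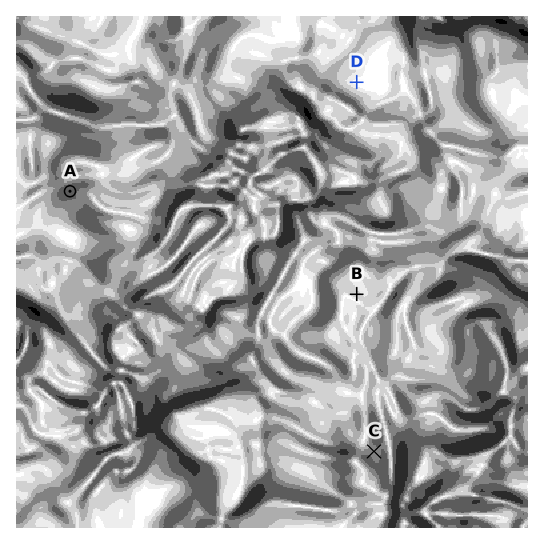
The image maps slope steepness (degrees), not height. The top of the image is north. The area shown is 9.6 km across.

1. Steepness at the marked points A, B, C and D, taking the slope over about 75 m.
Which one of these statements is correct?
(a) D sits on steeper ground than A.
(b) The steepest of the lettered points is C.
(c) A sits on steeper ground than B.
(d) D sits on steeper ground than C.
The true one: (c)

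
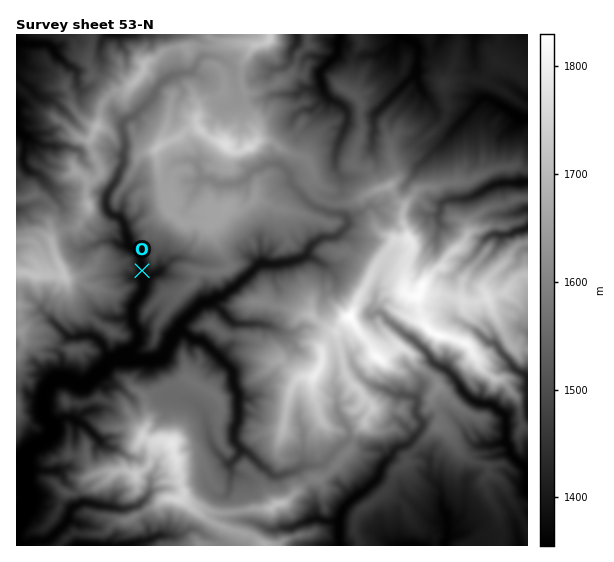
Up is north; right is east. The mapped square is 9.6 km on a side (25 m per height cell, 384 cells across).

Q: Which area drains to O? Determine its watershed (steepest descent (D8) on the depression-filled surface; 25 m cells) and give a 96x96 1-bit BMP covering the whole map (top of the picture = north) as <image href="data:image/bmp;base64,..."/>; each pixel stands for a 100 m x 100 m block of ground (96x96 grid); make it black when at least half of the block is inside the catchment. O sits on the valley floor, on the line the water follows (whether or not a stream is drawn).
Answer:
<image width="96" height="96" href="data:image/bmp;base64,Qk2+BAAAAAAAAD4AAAAoAAAAYAAAAGAAAAABAAEAAAAAAIAEAAATCwAAEwsAAAIAAAAAAAAA////AAAAAAAAAAAAAAAAAAAAAAAAAAAAAAAAAAAAAAAAAAAAAAAAAAAAAAAAAAAAAAAAAAAAAAAAAAAAAAAAAAAAAAAAAAAAAAAAAAAAAAAAAAAAAAAAAAAAAAAAAAAAAAAAAAAAAAAAAAAAAAAAAAAAAAAAAAAAAAAAAAAAAAAAAAAAAAAAAAAAAAAAAAAAAAAAAAAAAAAAAAAAAAAAAAAAAAAAAAAAAAAAAAAAAAAAAAAAAAAAAAAAAAAAAAAAAAAAAAAAAAAAAAAAAAAAAAAAAAAAAAAAAAAAAAAAAAAAAAAAAAAAAAAAAAAAAAAAAAAAAAAAAAAAAAAAAAAAAAAAAAAAAAAAAAAAAAAAAAAAAAAAAAAAAAAAAAAAAAAAAAAAAAAAAAAAAAAAAAAAAAAAAAAAAAAAAAAAAAAAAAAAAAAAAAAAAAAAAAAAAAAAAAAAAAAAAAAAAAAAAAAAAAAAAAAAAAAAAAAAAAAAAAAAAAAAAAAAAAAAAAAAAAAAAAAAAAAAAAAAAAAAAAAAAAAAAAAAAAAAAAAAAAAAAAAAAAAAAAAAAAAAAAAAAAAAAAAAAAAAAAAAAAAAAAAAAAAAAAAAAAAAAAAAAAAAAAAAAAAAAAAAAAAAAAAAAAAAAAAAAAAAAAAAAAAAAAAAAAAAAAAAAAAAAAAAAAAAAAAAAAAAAAAAAAAAAAAAAAAAAAAAAAAAAAAAAAAAAAAAAAAAAAAAAAAAAAAAAAAAAAAAAAAAAAAAAAAAAAAAAAAAAAAAAAAAAAAAAAAAAAAAAAAAAAAAAAAAAAAAAAAAAAAAYAAAAAAAAAAAAAAAfAMAAAAAAAAAAAAA/geAAAAAAAAAAAAA///AAAAAAAAAAAAB///AAAAAAAAAAAAB///AAAAAAAAAAAAB///gAAAAAAAAAAAB///gAAAAAAAAAAAB///gAAAAAAAAAAAAP//gAAAAAAAAAAAAD//wAAAAAAAAAAAAB//4AAAAAAAAAAAAB//4AAAAAAAAAAAAA//wAAAAAAAAAAAAB//wAAAAAAAAAAAAB//wAAAAAAAAAAAAB//gAAAAAAAAAAAAB//gAAAAAAAAAAAAA//gAAAAAAAAAAAAAP/gAAAAAAAAAAAAAP/gAAAAAAAAAAAAAP/gAAAAAAAAAAAAAf/AAAAAAAAAAAAAAf/AAAAAAAAAAAAAA//AAOAAAAAAAAAAA//wAfgAAAAAAAAAA//8B/gAAAAAAAAAAf/+H/gAAAAAAAAAAf////AAAAAAAAAAAf////AAAAAAAAAAAP////AAAAAAAAAAAP////AAAAAAAAAAAP///+AAAAAAAAAAAH///+AAAAAAAAAAAH///+AAAAAAAAAAAB///+AAAAAAAAAAAAP//8AAAAAAAAAAAAH//8AAAAAAAAAAAAH//8AAAAAAAAAAAAD//8AAAAAAAAAAAAD//+AAAAAAAAAAAAA//+AAAAAAAAAAAAAf//AAAAAAAAAAAAAD//AAAAAAAAAAAAAAAcAAAAAAAAAAAAAAAAAAAAAAAAA="/>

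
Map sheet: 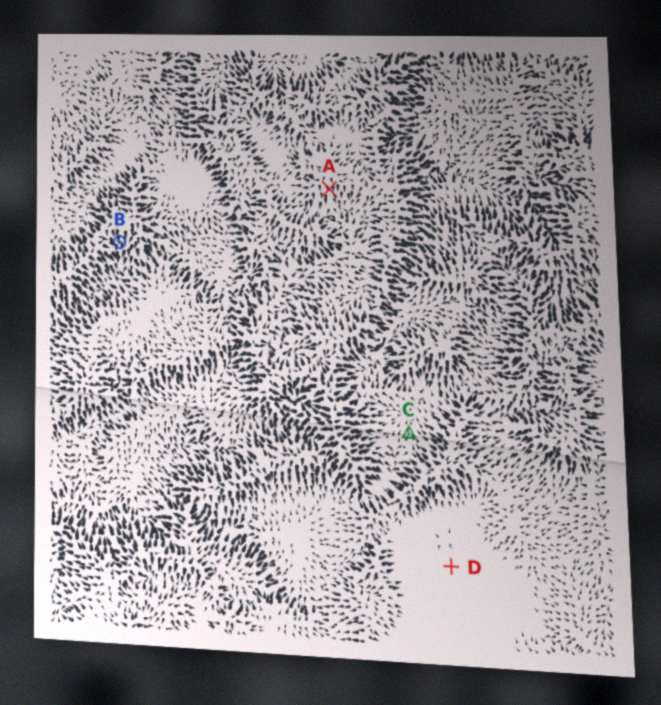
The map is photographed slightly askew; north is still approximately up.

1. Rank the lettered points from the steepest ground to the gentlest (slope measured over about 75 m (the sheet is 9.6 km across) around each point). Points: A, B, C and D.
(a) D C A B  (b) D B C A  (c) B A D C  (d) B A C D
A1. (d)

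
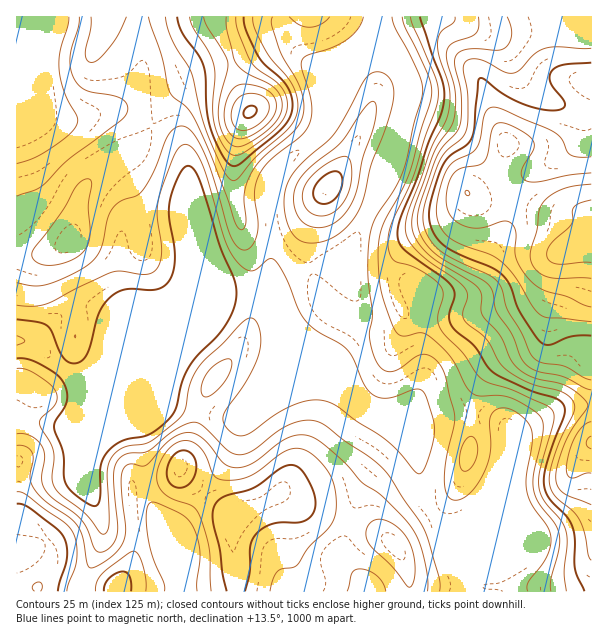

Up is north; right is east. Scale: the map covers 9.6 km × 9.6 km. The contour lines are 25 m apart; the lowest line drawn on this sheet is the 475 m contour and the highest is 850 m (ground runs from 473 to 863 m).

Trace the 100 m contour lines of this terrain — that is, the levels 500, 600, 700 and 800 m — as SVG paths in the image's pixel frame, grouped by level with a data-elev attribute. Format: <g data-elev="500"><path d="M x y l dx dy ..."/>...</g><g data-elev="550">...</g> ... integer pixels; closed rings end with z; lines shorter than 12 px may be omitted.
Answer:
<g data-elev="500"><path d="M17 319l21 3 9 3 4 6 8 20 6 8 4 3 5 1 9-3 6-12 10-34 5-9 6-7 7-6 9-3 32 0 7-4 5-6 4-10 1-12-6-41 1-16 6-18 6-12 6-4 6 3 7 16 19 63 15 33 1 12-2 13-4 12-8 12-25 26-9 12-6 15-6 25-5 9-19 16-8 3-22 5-9 6-8 8-4 12-1 30-1 6-3 3-7-2-13-9-8-7-3-8-2-27-9-27 2-6 8-12 3-7 0-9-3-9-8-9-17-10-12-5-10-1"/></g><g data-elev="600"><path d="M67 591l10-31 0-15-4-12-11-12-36-27-9-2"/><path d="M146 591l0-12-3-14-5-11-4-3-6 3-25 19-6 9-1 9"/><path d="M270 591l3-13 4-6 4-3 12-1 4-3 11-17 18-17 6-9 4-10 0-14-2-15-5-10-8-11-9-8-7-4-9-2-14 5-22 17-11 6-13 4-15 0-8-5-7-19-6-9-9-6-9 0-10 5-9 10-5 14-1 12 3 7 6 6 8 5 18 6 6 7 11 35 2 43"/><path d="M408 587l2 0 3-3 2-14-2-16-5-14-7-10-9-7-11-4-8 2-4 3-3 6 0 6 2 6 6 7 19 18z"/><path d="M314 215l9 1 9-3 7-6 6-8 5-11 2-12-1-14-4-5-8 0-13 7-12 10-8 9-3 9 0 9 5 9z"/><path d="M165 17l3 12 4 12 20 33 10 43 9 26 14 30 5 6 4 2 5-3 18-22 32-28 6-9 3-9-1-11-3-12-7-10-21-26-11-22-2-12"/><path d="M410 17l3 9 23 52 2 18-2 12-11 30-11 38-24 51-2 13 1 12 6 9 24 8 13 9 8 7 3 9-5 21 2 12 6 9 18 18 15 23 9 5 24 8 33 15 8 6 1 11-14 46-1 17 4 15 18 21 5 10 1 14-3 28 2 18"/></g><g data-elev="700"><path d="M591 422l-7 3-9 12-6 15-3 16 1 6 5 4 13-5 6 0"/><path d="M236 138l7 1 11-5 11-8 8-9 3-7 0-8-3-6-6-6-10-4-14-2-7 2-5 6-6 13-1 14 4 12z"/><path d="M507 17l4 9 1 7-2 8-4 6-9 3-20-1-10 0-8 3-4 5 0 9 6 29-1 28-4 9-13 15-8 13-16 47-2 11 1 10 6 14 11 12 14 9 32 16 8 7 4 7 4 19 14 21 9 23 6 9 11 6 27 6 20 11 7 2"/></g><g data-elev="800"><path d="M591 173l-22 2-30 7-8 0-6-2-3-3-1-6 12-21 1-4-1-5-5-6-12-7-10-5-8 0-3 2-3 4-4 24-3 8-5 3-18 4-7 4-6 11-3 17 1 9 4 7 6 6 8 4 14 2 24-7 7 1 4 5 2 6-1 18 2 9 5 10 8 10 13 10 24 7 16 8 8 2"/></g>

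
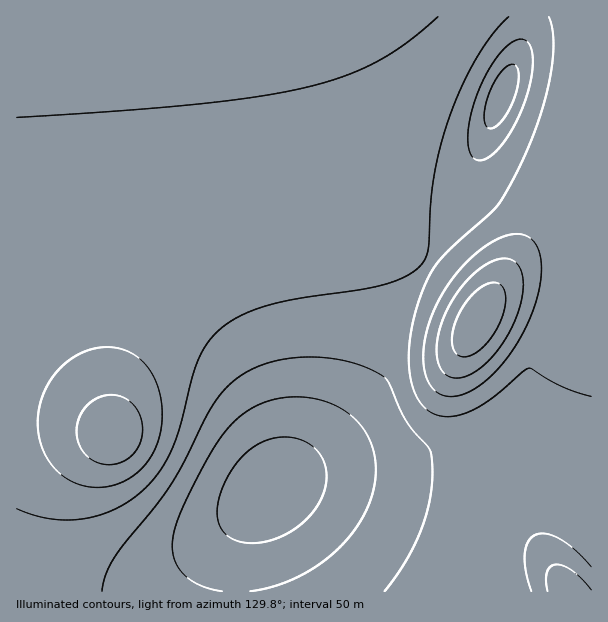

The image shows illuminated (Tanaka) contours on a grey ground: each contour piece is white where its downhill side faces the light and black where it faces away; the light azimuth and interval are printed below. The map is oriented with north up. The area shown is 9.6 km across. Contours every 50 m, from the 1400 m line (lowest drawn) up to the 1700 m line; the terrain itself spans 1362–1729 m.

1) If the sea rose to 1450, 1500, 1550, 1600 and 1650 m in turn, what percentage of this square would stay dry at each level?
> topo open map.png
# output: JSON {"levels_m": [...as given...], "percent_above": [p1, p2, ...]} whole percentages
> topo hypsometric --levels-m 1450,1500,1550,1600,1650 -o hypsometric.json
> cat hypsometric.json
{"levels_m": [1450, 1500, 1550, 1600, 1650], "percent_above": [97, 82, 39, 18, 9]}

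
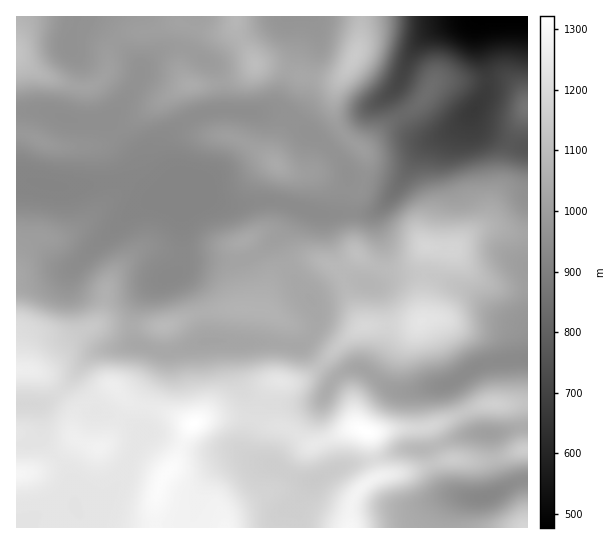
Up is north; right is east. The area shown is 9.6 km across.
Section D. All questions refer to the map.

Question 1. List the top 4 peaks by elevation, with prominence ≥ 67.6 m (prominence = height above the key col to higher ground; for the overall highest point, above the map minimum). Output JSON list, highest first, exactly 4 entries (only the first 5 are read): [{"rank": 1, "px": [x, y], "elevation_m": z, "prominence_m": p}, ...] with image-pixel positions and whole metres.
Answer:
[{"rank": 1, "px": [366, 431], "elevation_m": 1321, "prominence_m": 844}, {"rank": 2, "px": [194, 423], "elevation_m": 1321, "prominence_m": 107}, {"rank": 3, "px": [421, 321], "elevation_m": 1234, "prominence_m": 119}, {"rank": 4, "px": [355, 55], "elevation_m": 1148, "prominence_m": 201}]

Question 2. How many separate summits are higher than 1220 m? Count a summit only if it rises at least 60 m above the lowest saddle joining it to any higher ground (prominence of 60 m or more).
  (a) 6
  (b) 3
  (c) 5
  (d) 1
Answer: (b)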